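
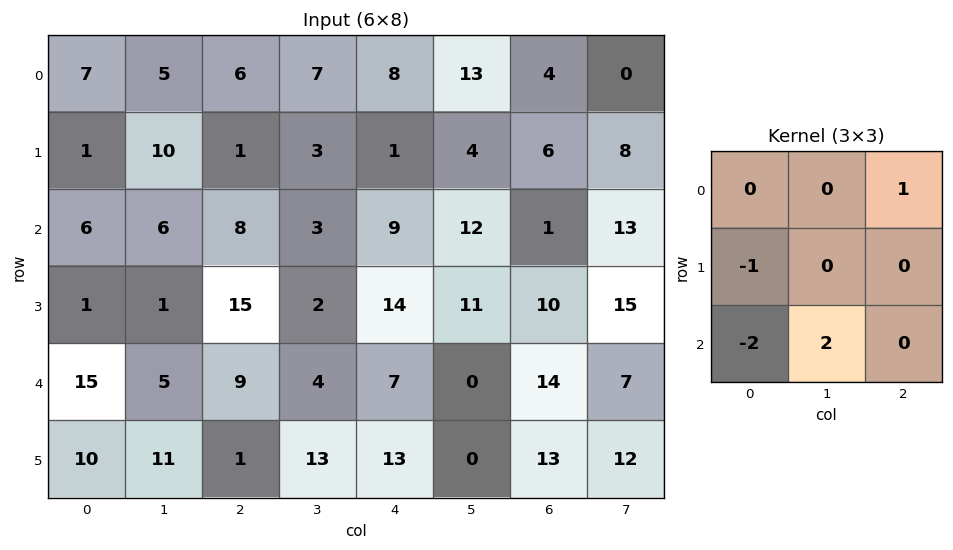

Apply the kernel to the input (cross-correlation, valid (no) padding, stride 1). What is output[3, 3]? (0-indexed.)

The receptive field on the input at this output position is [2 14 11 / 4 7 0 / 13 13 0]. Elementwise product with the kernel and sum: 11·1 + 4·-1 + 13·-2 + 13·2.

7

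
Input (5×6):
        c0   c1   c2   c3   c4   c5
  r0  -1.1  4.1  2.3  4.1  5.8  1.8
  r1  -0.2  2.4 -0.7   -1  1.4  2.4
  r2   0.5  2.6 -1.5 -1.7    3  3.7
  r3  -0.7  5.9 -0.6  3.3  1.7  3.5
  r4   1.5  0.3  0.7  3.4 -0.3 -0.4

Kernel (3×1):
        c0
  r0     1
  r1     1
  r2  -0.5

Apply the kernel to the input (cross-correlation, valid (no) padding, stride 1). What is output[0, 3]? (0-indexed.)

The receptive field on the input at this output position is [4.1 / -1 / -1.7]. Elementwise product with the kernel and sum: 4.1·1 + -1·1 + -1.7·-0.5.

3.95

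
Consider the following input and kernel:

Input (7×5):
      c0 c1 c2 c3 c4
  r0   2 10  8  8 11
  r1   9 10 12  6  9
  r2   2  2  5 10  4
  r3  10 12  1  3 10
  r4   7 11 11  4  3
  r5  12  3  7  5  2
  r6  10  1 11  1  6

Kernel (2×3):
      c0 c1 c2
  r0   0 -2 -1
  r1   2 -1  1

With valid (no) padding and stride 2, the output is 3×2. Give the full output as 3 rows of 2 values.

Output[0,0]: The receptive field on the input at this output position is [2 10 8 / 9 10 12]. Elementwise product with the kernel and sum: 10·-2 + 8·-1 + 9·2 + 10·-1 + 12·1.

-8 0
0 -15
-5 0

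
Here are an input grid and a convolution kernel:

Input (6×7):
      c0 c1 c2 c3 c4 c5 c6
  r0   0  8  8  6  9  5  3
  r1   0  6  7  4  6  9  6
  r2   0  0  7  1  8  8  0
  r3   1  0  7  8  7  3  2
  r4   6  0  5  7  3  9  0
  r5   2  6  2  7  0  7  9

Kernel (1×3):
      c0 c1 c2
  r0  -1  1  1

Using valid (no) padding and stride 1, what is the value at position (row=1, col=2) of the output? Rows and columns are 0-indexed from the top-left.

The receptive field on the input at this output position is [7 4 6]. Elementwise product with the kernel and sum: 7·-1 + 4·1 + 6·1.

3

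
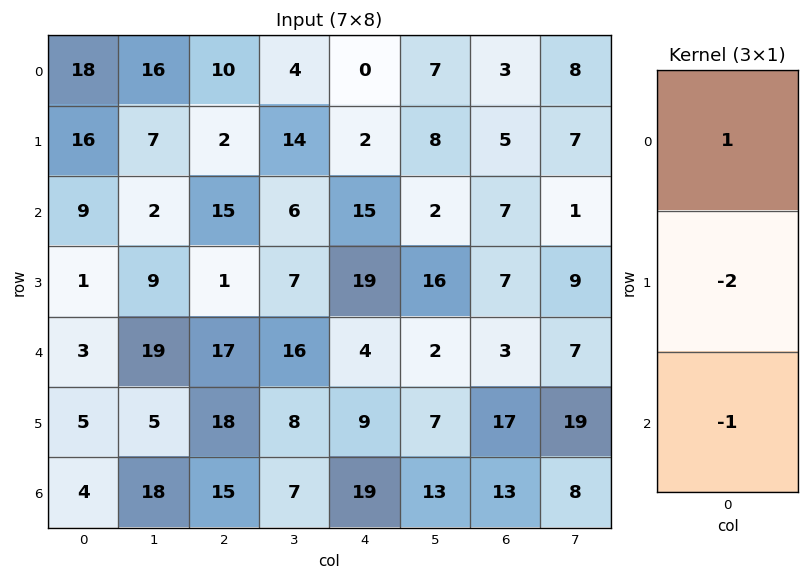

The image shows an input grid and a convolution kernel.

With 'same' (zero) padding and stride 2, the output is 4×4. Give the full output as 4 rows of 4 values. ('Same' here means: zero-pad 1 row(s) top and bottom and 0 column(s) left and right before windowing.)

-52 -22 -2 -11
-3 -29 -47 -16
-10 -51 2 -16
-3 -12 -29 -9

Output[0,0]: The receptive field on the zero-padded input at this output position is [0 / 18 / 16]. Elementwise product with the kernel and sum: 0·1 + 18·-2 + 16·-1.
Output[0,1]: The receptive field on the zero-padded input at this output position is [0 / 10 / 2]. Elementwise product with the kernel and sum: 0·1 + 10·-2 + 2·-1.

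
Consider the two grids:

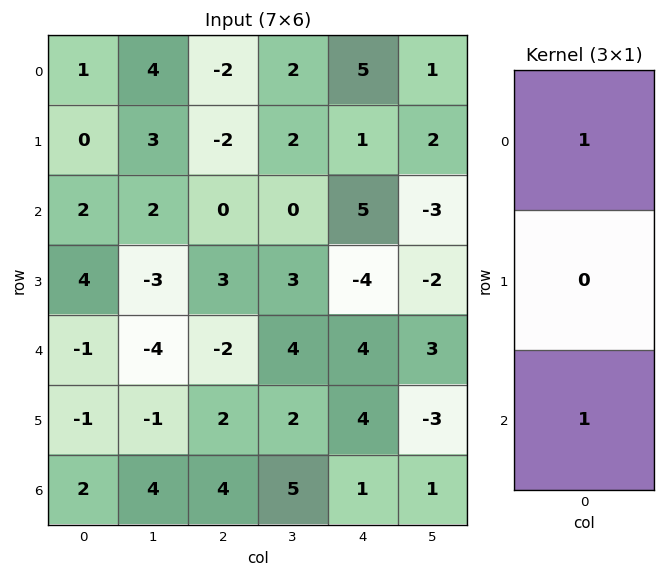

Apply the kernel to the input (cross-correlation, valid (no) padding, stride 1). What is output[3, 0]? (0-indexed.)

3

The receptive field on the input at this output position is [4 / -1 / -1]. Elementwise product with the kernel and sum: 4·1 + -1·1.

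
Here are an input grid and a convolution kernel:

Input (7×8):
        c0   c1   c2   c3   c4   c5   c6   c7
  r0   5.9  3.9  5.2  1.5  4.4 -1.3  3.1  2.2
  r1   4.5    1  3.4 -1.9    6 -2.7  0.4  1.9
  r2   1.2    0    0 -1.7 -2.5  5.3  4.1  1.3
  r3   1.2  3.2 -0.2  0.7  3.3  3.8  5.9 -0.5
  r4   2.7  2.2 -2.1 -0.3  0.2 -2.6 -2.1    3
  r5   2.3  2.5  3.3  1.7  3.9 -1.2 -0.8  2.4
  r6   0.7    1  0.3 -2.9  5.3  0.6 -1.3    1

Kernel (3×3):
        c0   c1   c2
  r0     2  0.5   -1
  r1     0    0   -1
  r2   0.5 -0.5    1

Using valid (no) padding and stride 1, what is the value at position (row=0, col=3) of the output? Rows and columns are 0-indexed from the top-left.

The receptive field on the input at this output position is [1.5 4.4 -1.3 / -1.9 6 -2.7 / -1.7 -2.5 5.3]. Elementwise product with the kernel and sum: 1.5·2 + 4.4·0.5 + -1.3·-1 + -2.7·-1 + -1.7·0.5 + -2.5·-0.5 + 5.3·1.

14.9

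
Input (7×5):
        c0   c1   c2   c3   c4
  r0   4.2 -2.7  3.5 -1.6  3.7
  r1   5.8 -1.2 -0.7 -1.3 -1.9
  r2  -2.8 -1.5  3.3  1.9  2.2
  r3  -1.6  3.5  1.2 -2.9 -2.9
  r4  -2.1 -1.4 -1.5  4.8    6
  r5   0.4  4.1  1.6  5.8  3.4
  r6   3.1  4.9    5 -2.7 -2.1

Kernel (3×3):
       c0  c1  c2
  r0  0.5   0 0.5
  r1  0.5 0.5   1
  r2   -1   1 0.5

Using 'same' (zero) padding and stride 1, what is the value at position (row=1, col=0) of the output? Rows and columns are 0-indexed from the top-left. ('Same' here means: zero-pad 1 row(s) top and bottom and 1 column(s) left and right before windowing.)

The receptive field on the zero-padded input at this output position is [0 4.2 -2.7 / 0 5.8 -1.2 / 0 -2.8 -1.5]. Elementwise product with the kernel and sum: 0·0.5 + -2.7·0.5 + 0·0.5 + 5.8·0.5 + -1.2·1 + 0·-1 + -2.8·1 + -1.5·0.5.

-3.2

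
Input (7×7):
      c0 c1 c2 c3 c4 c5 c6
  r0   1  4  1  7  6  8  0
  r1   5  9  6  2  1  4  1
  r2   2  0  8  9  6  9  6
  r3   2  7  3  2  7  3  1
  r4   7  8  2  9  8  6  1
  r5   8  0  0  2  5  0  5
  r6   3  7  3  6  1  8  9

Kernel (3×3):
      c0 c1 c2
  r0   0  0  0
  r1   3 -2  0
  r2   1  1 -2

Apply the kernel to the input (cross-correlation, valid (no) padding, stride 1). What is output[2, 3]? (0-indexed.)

-3

The receptive field on the input at this output position is [9 6 9 / 2 7 3 / 9 8 6]. Elementwise product with the kernel and sum: 2·3 + 7·-2 + 9·1 + 8·1 + 6·-2.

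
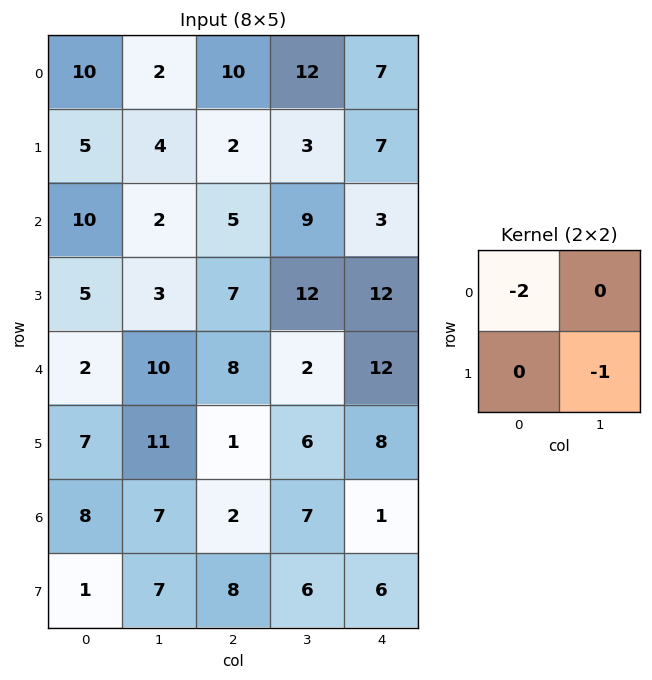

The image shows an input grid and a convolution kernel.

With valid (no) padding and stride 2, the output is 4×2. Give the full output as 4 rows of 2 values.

Output[0,0]: The receptive field on the input at this output position is [10 2 / 5 4]. Elementwise product with the kernel and sum: 10·-2 + 4·-1.
Output[0,1]: The receptive field on the input at this output position is [10 12 / 2 3]. Elementwise product with the kernel and sum: 10·-2 + 3·-1.

-24 -23
-23 -22
-15 -22
-23 -10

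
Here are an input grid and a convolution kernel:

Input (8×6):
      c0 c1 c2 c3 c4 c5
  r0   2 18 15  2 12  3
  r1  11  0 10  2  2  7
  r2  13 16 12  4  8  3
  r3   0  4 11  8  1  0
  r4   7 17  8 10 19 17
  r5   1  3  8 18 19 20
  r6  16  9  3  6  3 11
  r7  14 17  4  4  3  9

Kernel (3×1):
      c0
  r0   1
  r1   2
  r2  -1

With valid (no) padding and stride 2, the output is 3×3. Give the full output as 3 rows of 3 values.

11 23 8
6 26 -9
-7 21 54

Output[0,0]: The receptive field on the input at this output position is [2 / 11 / 13]. Elementwise product with the kernel and sum: 2·1 + 11·2 + 13·-1.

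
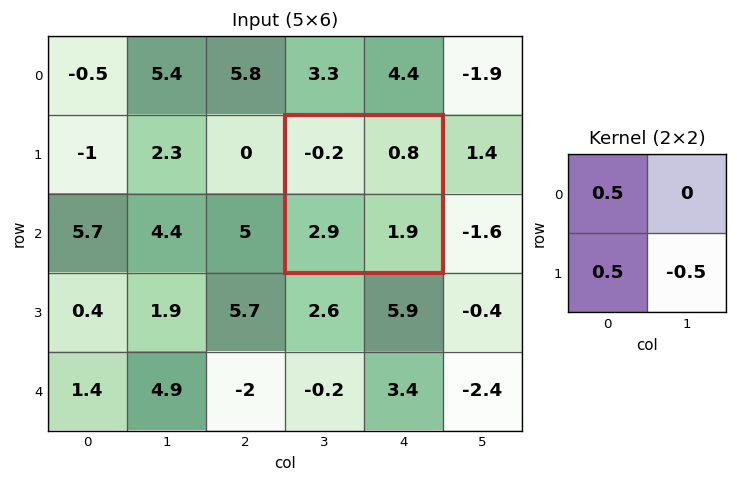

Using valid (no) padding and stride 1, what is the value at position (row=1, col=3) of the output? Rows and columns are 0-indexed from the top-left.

The receptive field on the input at this output position is [-0.2 0.8 / 2.9 1.9]. Elementwise product with the kernel and sum: -0.2·0.5 + 2.9·0.5 + 1.9·-0.5.

0.4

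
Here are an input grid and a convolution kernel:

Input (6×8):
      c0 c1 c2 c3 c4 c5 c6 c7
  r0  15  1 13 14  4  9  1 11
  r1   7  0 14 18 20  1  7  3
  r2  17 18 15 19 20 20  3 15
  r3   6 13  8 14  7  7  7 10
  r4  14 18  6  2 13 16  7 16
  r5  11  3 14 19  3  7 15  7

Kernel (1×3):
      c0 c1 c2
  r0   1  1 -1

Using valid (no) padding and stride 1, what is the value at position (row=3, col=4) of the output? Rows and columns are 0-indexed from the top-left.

The receptive field on the input at this output position is [7 7 7]. Elementwise product with the kernel and sum: 7·1 + 7·1 + 7·-1.

7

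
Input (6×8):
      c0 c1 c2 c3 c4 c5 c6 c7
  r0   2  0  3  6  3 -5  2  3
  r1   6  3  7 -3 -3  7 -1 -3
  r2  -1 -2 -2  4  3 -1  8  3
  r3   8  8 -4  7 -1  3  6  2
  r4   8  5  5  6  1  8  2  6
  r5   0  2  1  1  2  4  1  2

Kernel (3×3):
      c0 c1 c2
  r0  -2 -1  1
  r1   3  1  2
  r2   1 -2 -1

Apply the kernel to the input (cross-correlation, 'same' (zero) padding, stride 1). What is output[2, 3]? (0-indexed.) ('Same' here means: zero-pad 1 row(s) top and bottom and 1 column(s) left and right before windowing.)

The receptive field on the zero-padded input at this output position is [7 -3 -3 / -2 4 3 / -4 7 -1]. Elementwise product with the kernel and sum: 7·-2 + -3·-1 + -3·1 + -2·3 + 4·1 + 3·2 + -4·1 + 7·-2 + -1·-1.

-27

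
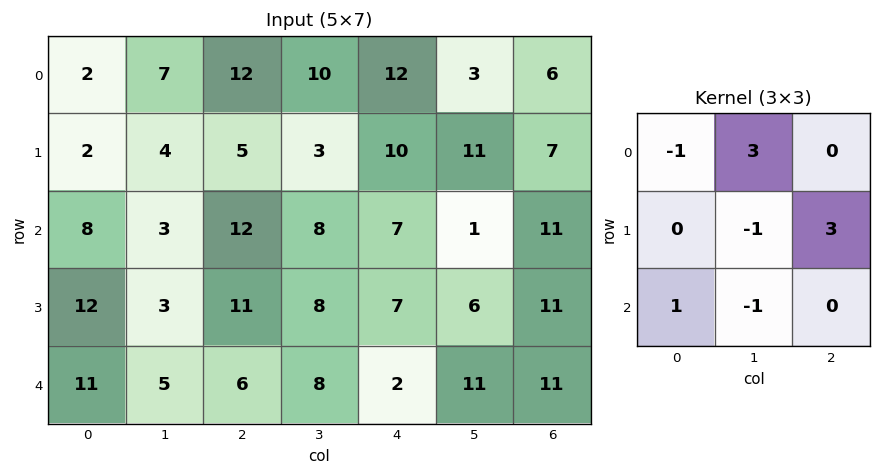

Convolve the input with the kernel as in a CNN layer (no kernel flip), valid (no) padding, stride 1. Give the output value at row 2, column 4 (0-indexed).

The receptive field on the input at this output position is [7 1 11 / 7 6 11 / 2 11 11]. Elementwise product with the kernel and sum: 7·-1 + 1·3 + 6·-1 + 11·3 + 2·1 + 11·-1.

14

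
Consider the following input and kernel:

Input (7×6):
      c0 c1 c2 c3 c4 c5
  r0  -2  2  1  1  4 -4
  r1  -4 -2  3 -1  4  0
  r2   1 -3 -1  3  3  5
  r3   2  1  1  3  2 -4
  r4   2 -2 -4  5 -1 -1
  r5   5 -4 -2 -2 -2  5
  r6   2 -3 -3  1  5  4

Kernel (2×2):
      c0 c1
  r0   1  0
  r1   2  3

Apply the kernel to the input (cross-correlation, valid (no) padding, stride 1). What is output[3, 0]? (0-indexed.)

0

The receptive field on the input at this output position is [2 1 / 2 -2]. Elementwise product with the kernel and sum: 2·1 + 2·2 + -2·3.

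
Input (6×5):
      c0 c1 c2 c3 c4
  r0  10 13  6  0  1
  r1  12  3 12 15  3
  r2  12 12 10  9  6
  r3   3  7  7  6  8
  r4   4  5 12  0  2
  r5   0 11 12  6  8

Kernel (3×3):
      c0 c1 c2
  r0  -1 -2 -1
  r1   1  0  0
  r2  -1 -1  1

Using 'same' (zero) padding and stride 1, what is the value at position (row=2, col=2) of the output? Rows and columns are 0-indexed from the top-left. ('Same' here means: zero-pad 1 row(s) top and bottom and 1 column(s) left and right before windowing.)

-38

The receptive field on the zero-padded input at this output position is [3 12 15 / 12 10 9 / 7 7 6]. Elementwise product with the kernel and sum: 3·-1 + 12·-2 + 15·-1 + 12·1 + 7·-1 + 7·-1 + 6·1.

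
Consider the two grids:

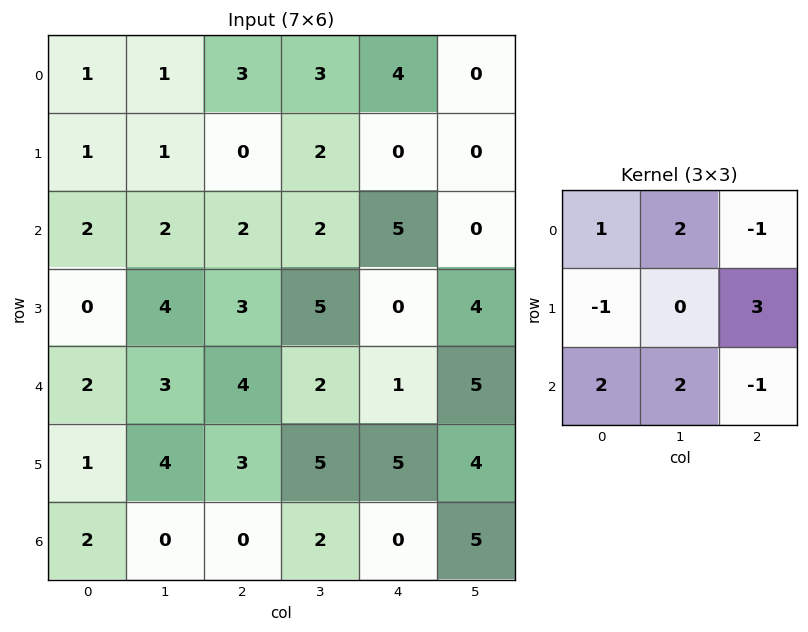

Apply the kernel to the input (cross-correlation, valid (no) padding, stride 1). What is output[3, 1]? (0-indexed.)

The receptive field on the input at this output position is [4 3 5 / 3 4 2 / 4 3 5]. Elementwise product with the kernel and sum: 4·1 + 3·2 + 5·-1 + 3·-1 + 2·3 + 4·2 + 3·2 + 5·-1.

17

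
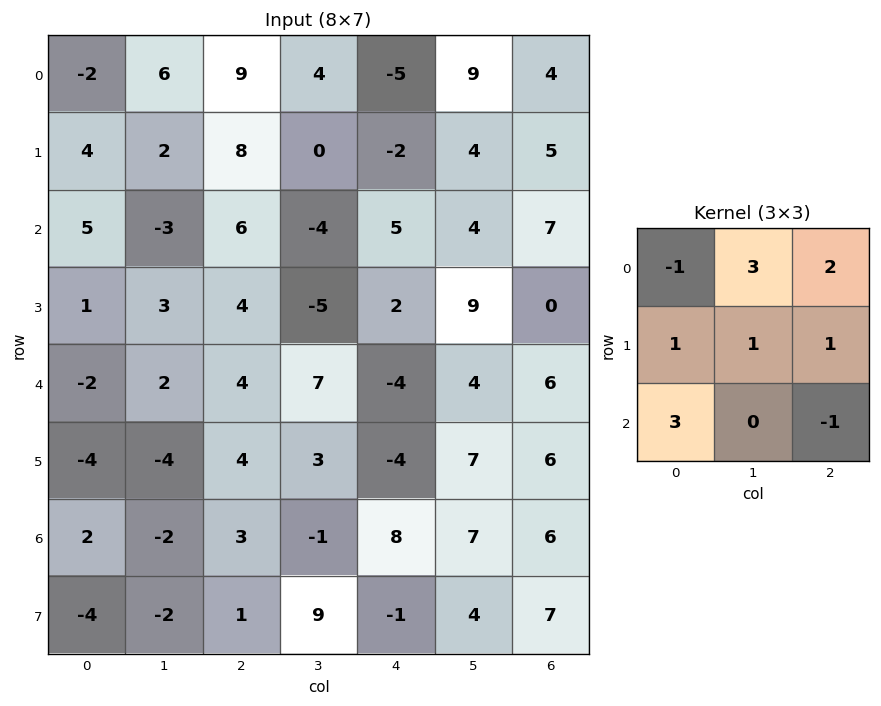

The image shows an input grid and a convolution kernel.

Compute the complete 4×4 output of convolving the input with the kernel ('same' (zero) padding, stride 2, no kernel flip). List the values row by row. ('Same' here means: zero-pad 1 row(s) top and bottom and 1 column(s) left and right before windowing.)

2 25 4 25
15 35 -17 49
13 -3 38 22
-18 7 36 36

Output[0,0]: The receptive field on the zero-padded input at this output position is [0 0 0 / 0 -2 6 / 0 4 2]. Elementwise product with the kernel and sum: 0·-1 + 0·3 + 0·2 + 0·1 + -2·1 + 6·1 + 0·3 + 2·-1.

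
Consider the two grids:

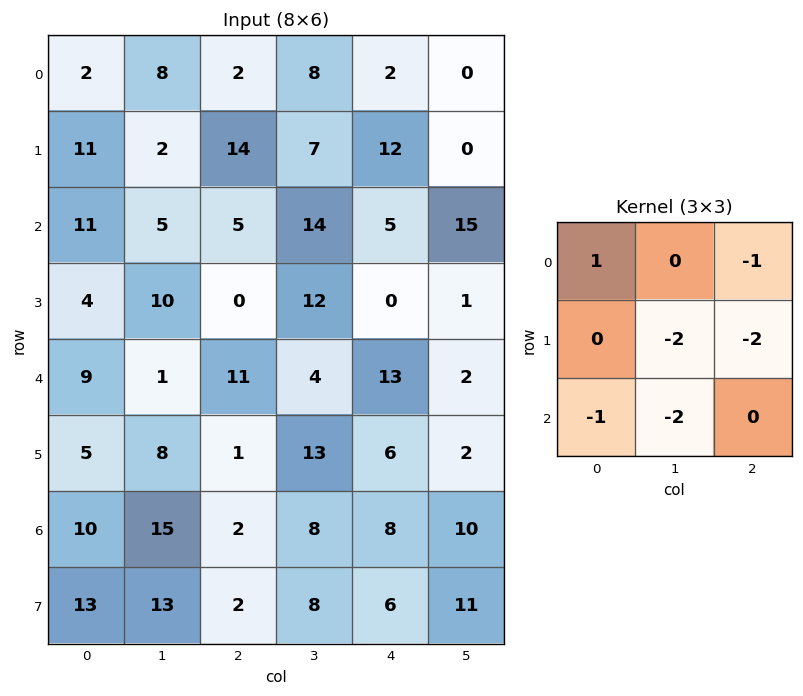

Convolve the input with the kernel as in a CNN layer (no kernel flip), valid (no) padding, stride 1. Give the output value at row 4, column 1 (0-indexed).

-50

The receptive field on the input at this output position is [1 11 4 / 8 1 13 / 15 2 8]. Elementwise product with the kernel and sum: 1·1 + 4·-1 + 1·-2 + 13·-2 + 15·-1 + 2·-2.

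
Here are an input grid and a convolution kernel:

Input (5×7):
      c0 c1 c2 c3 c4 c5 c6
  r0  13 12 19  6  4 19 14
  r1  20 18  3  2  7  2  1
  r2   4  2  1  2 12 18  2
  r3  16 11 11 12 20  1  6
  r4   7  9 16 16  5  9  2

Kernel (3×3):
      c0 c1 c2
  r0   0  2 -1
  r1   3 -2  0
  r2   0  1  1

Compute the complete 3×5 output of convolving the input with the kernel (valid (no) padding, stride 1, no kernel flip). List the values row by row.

32 83 27 11 61
63 31 28 15 10
54 43 22 16 103

Output[0,0]: The receptive field on the input at this output position is [13 12 19 / 20 18 3 / 4 2 1]. Elementwise product with the kernel and sum: 12·2 + 19·-1 + 20·3 + 18·-2 + 2·1 + 1·1.
Output[0,1]: The receptive field on the input at this output position is [12 19 6 / 18 3 2 / 2 1 2]. Elementwise product with the kernel and sum: 19·2 + 6·-1 + 18·3 + 3·-2 + 1·1 + 2·1.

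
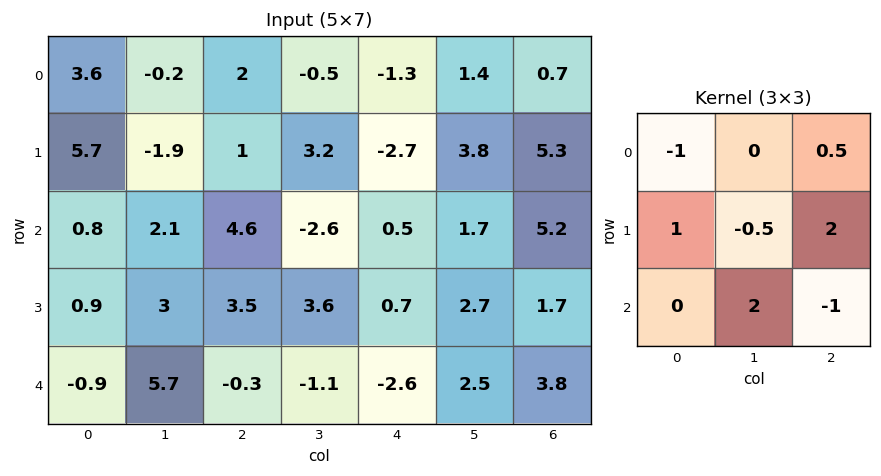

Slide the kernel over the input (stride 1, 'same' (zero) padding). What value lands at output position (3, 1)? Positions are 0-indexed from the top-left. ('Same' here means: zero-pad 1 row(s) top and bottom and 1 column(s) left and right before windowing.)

19.6

The receptive field on the zero-padded input at this output position is [0.8 2.1 4.6 / 0.9 3 3.5 / -0.9 5.7 -0.3]. Elementwise product with the kernel and sum: 0.8·-1 + 4.6·0.5 + 0.9·1 + 3·-0.5 + 3.5·2 + 5.7·2 + -0.3·-1.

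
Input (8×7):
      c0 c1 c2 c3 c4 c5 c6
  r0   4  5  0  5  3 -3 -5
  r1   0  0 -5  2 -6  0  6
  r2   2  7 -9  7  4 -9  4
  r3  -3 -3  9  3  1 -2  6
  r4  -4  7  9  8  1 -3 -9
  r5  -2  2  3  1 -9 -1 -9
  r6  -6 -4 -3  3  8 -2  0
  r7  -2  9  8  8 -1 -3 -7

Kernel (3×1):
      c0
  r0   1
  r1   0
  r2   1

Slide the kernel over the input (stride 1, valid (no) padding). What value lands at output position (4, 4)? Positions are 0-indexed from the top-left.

The receptive field on the input at this output position is [1 / -9 / 8]. Elementwise product with the kernel and sum: 1·1 + 8·1.

9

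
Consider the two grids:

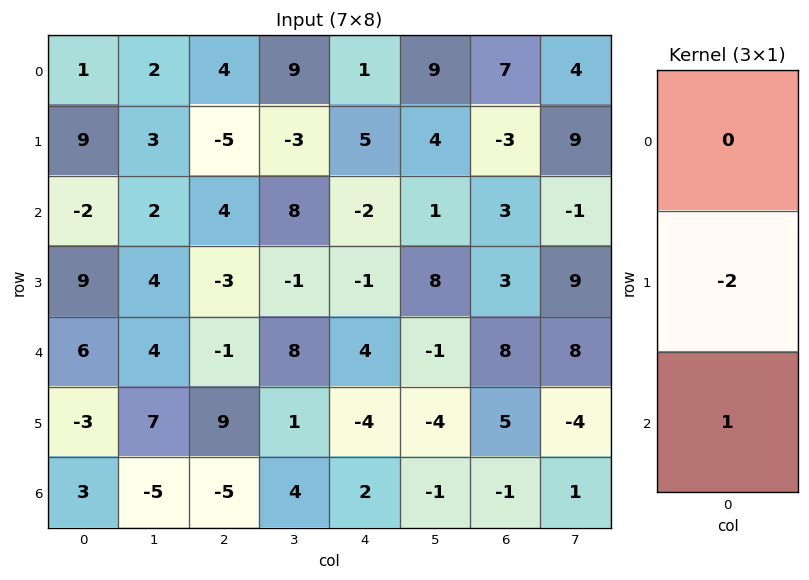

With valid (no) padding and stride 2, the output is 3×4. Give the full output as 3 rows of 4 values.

-20 14 -12 9
-12 5 6 2
9 -23 10 -11

Output[0,0]: The receptive field on the input at this output position is [1 / 9 / -2]. Elementwise product with the kernel and sum: 9·-2 + -2·1.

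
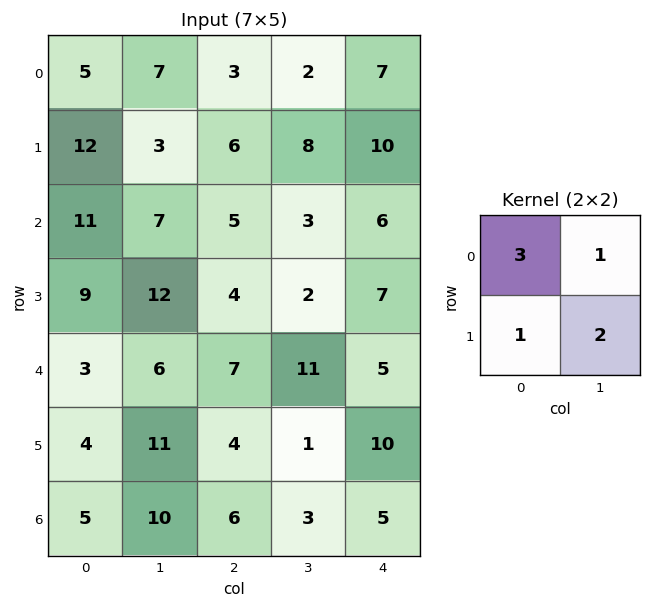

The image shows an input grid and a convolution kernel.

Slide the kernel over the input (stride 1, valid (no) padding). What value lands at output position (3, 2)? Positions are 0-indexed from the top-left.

43

The receptive field on the input at this output position is [4 2 / 7 11]. Elementwise product with the kernel and sum: 4·3 + 2·1 + 7·1 + 11·2.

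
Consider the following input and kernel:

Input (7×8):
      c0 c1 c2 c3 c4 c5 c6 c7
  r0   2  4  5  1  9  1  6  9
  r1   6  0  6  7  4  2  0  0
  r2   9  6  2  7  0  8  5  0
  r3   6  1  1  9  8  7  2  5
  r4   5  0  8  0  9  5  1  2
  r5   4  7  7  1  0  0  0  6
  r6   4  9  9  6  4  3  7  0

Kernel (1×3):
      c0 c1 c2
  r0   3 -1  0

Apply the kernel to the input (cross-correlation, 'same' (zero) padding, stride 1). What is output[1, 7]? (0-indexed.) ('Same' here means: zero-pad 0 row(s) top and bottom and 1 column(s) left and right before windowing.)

0

The receptive field on the zero-padded input at this output position is [0 0 0]. Elementwise product with the kernel and sum: 0·3 + 0·-1.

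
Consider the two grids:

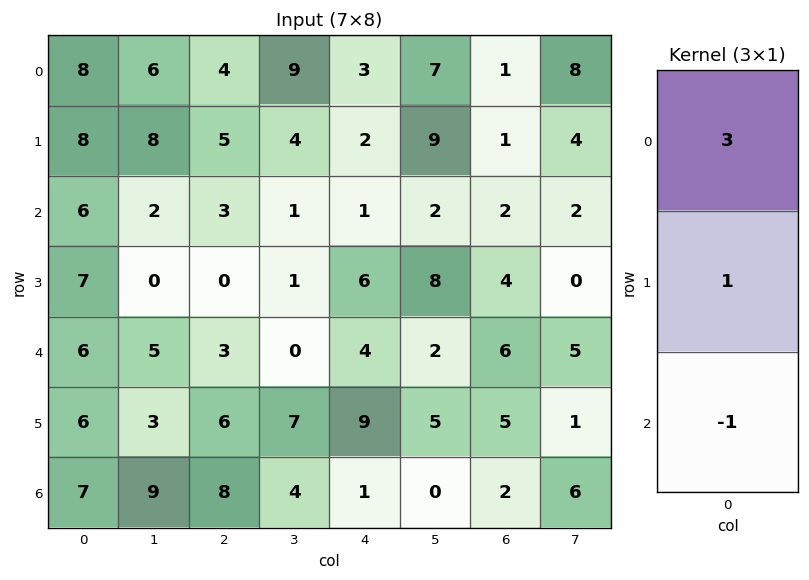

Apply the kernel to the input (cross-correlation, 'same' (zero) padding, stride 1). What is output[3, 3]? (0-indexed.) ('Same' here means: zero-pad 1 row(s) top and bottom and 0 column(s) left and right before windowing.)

The receptive field on the zero-padded input at this output position is [1 / 1 / 0]. Elementwise product with the kernel and sum: 1·3 + 1·1 + 0·-1.

4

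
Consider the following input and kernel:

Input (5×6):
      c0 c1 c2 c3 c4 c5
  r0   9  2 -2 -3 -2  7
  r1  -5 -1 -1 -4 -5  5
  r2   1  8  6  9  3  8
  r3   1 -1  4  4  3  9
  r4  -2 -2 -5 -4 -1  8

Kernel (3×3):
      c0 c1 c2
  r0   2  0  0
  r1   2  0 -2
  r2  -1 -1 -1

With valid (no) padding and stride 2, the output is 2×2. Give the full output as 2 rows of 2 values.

Output[0,0]: The receptive field on the input at this output position is [9 2 -2 / -5 -1 -1 / 1 8 6]. Elementwise product with the kernel and sum: 9·2 + -5·2 + -1·-2 + 1·-1 + 8·-1 + 6·-1.
Output[0,1]: The receptive field on the input at this output position is [-2 -3 -2 / -1 -4 -5 / 6 9 3]. Elementwise product with the kernel and sum: -2·2 + -1·2 + -5·-2 + 6·-1 + 9·-1 + 3·-1.

-5 -14
5 24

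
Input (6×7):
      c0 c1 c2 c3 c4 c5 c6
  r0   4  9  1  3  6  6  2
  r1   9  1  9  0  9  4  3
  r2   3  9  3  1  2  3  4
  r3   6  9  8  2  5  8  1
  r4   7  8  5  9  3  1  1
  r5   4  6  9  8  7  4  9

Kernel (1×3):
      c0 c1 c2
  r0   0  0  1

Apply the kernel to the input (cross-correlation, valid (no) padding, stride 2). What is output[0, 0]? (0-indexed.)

1

The receptive field on the input at this output position is [4 9 1]. Elementwise product with the kernel and sum: 1·1.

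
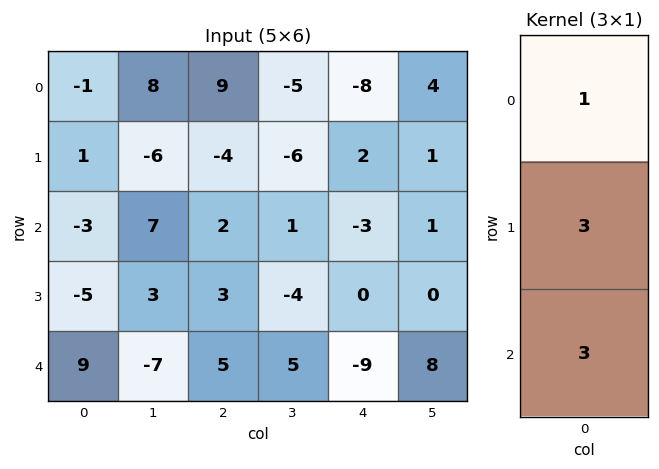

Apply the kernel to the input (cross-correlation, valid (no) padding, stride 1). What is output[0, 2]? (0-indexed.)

3

The receptive field on the input at this output position is [9 / -4 / 2]. Elementwise product with the kernel and sum: 9·1 + -4·3 + 2·3.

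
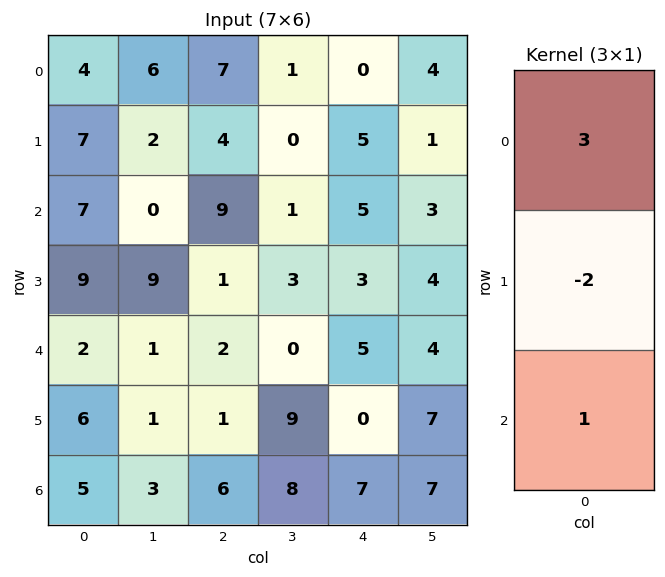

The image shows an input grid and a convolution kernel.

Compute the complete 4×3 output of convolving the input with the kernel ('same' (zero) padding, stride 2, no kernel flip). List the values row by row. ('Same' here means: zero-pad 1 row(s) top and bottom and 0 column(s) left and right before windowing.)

Output[0,0]: The receptive field on the zero-padded input at this output position is [0 / 4 / 7]. Elementwise product with the kernel and sum: 0·3 + 4·-2 + 7·1.
Output[0,1]: The receptive field on the zero-padded input at this output position is [0 / 7 / 4]. Elementwise product with the kernel and sum: 0·3 + 7·-2 + 4·1.

-1 -10 5
16 -5 8
29 0 -1
8 -9 -14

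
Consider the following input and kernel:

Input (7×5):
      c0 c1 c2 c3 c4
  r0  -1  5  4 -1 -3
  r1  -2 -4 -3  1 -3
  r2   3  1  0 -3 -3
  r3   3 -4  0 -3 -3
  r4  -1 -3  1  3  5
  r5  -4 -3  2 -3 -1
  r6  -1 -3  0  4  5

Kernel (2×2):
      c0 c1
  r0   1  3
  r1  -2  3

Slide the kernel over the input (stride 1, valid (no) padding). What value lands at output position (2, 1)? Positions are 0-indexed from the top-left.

The receptive field on the input at this output position is [1 0 / -4 0]. Elementwise product with the kernel and sum: 1·1 + 0·3 + -4·-2 + 0·3.

9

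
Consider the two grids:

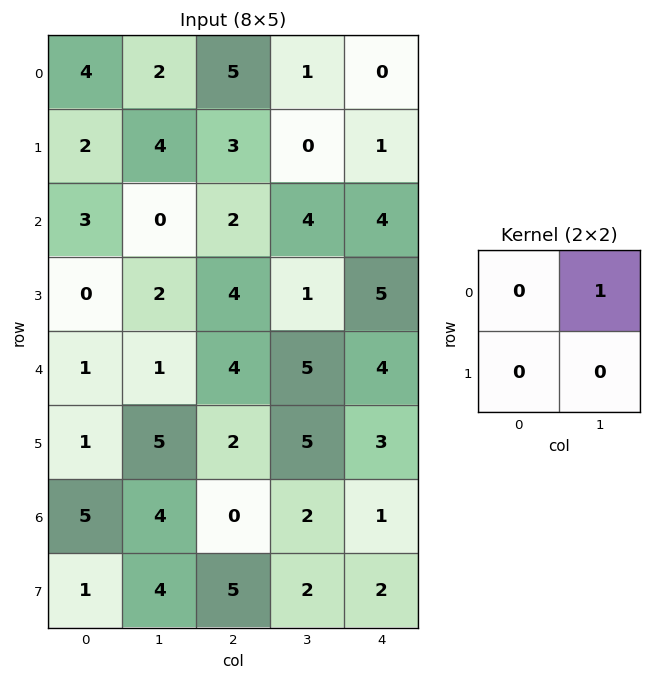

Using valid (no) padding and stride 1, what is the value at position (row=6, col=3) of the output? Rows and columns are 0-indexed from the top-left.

The receptive field on the input at this output position is [2 1 / 2 2]. Elementwise product with the kernel and sum: 1·1.

1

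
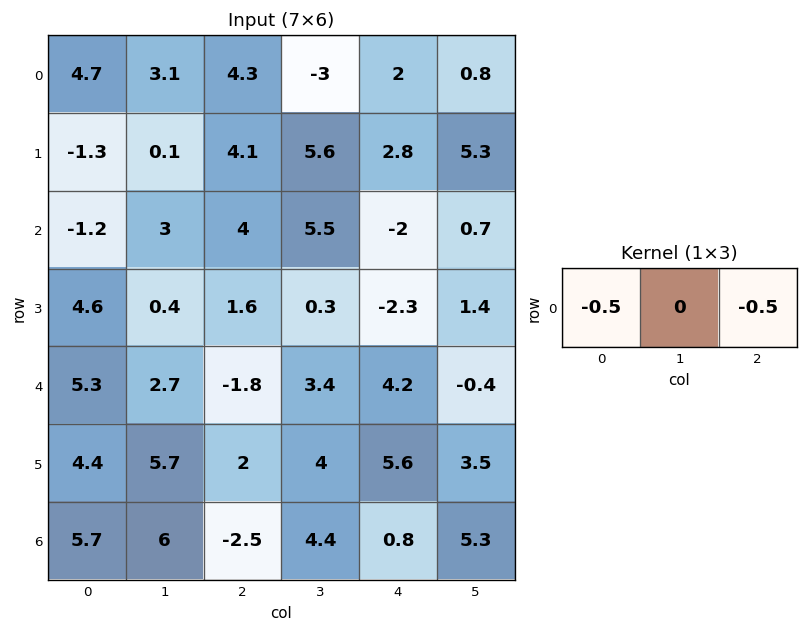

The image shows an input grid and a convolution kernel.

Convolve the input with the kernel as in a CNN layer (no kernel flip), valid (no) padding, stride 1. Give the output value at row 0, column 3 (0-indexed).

The receptive field on the input at this output position is [-3 2 0.8]. Elementwise product with the kernel and sum: -3·-0.5 + 0.8·-0.5.

1.1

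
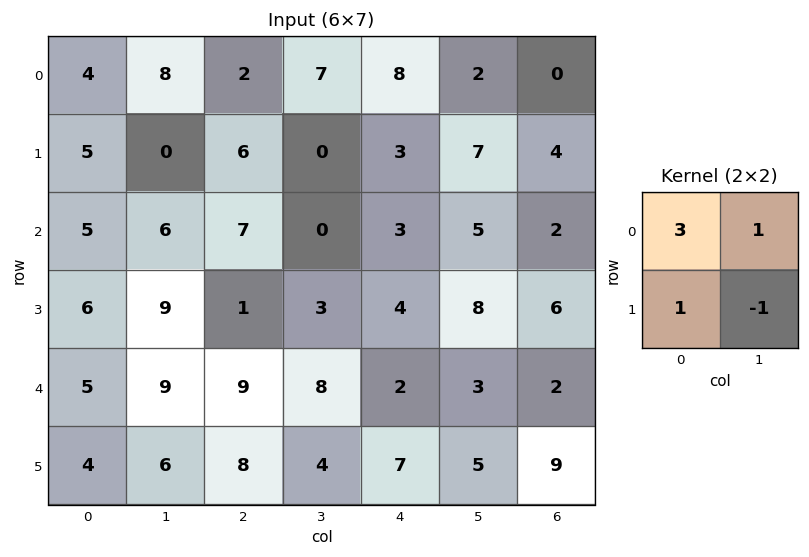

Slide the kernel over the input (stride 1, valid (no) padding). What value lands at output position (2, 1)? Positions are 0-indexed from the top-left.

33

The receptive field on the input at this output position is [6 7 / 9 1]. Elementwise product with the kernel and sum: 6·3 + 7·1 + 9·1 + 1·-1.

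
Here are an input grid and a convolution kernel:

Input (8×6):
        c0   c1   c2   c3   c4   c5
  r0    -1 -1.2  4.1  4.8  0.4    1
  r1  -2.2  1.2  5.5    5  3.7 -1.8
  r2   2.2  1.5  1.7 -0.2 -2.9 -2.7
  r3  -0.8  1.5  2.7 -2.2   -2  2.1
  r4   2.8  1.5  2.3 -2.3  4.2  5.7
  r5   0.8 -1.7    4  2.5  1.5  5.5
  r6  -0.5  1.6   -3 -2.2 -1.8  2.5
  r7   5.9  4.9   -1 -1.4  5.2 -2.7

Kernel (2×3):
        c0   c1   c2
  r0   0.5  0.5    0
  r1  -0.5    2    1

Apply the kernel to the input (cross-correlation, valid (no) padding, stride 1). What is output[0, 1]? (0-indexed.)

The receptive field on the input at this output position is [-1.2 4.1 4.8 / 1.2 5.5 5]. Elementwise product with the kernel and sum: -1.2·0.5 + 4.1·0.5 + 1.2·-0.5 + 5.5·2 + 5·1.

16.85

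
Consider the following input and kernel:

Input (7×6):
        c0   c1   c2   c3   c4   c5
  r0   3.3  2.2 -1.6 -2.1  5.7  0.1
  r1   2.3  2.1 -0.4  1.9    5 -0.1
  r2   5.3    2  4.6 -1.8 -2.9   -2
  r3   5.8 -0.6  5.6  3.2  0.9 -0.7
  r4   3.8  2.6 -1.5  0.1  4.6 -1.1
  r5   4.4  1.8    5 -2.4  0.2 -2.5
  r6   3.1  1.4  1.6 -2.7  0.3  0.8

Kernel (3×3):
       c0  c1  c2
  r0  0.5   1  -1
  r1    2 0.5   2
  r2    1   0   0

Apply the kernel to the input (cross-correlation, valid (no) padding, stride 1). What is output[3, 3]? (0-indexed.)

1.1

The receptive field on the input at this output position is [3.2 0.9 -0.7 / 0.1 4.6 -1.1 / -2.4 0.2 -2.5]. Elementwise product with the kernel and sum: 3.2·0.5 + 0.9·1 + -0.7·-1 + 0.1·2 + 4.6·0.5 + -1.1·2 + -2.4·1.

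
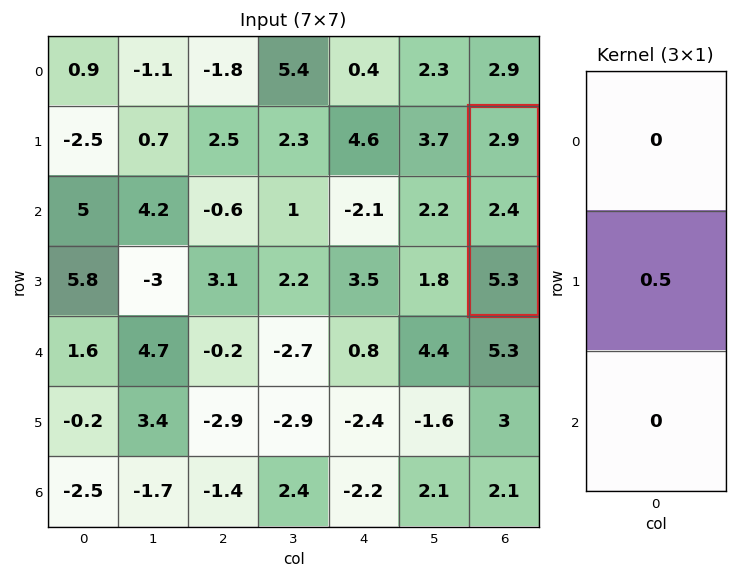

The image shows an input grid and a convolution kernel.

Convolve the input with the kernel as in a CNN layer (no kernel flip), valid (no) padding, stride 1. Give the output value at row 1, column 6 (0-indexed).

The receptive field on the input at this output position is [2.9 / 2.4 / 5.3]. Elementwise product with the kernel and sum: 2.4·0.5.

1.2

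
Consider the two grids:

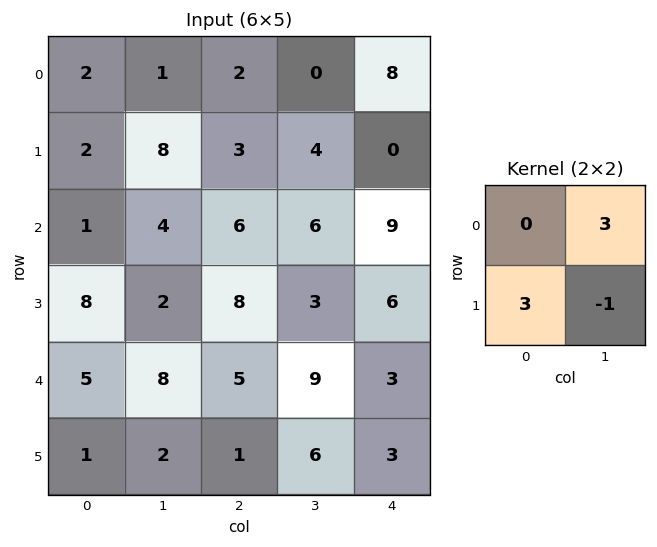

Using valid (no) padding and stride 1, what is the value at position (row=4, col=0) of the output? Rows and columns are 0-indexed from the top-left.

The receptive field on the input at this output position is [5 8 / 1 2]. Elementwise product with the kernel and sum: 8·3 + 1·3 + 2·-1.

25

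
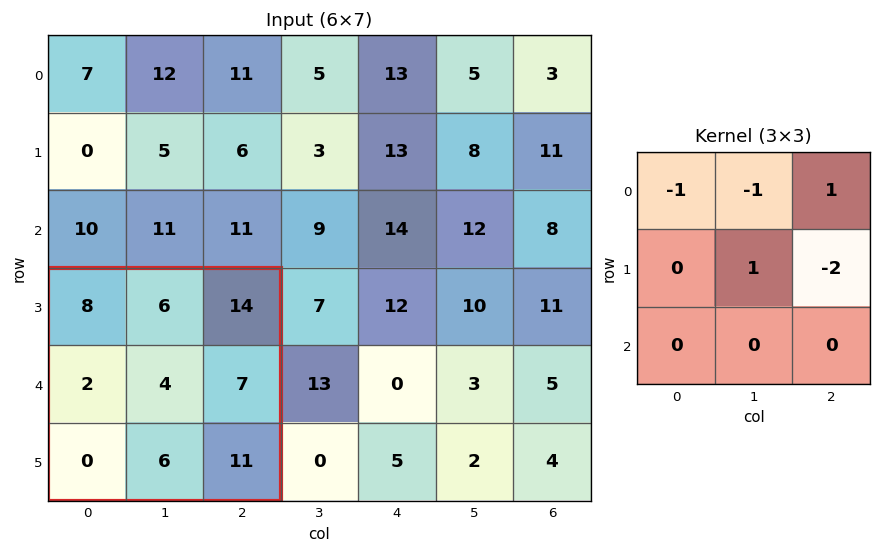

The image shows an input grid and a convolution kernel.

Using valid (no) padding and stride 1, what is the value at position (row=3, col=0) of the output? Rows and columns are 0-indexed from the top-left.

The receptive field on the input at this output position is [8 6 14 / 2 4 7 / 0 6 11]. Elementwise product with the kernel and sum: 8·-1 + 6·-1 + 14·1 + 4·1 + 7·-2.

-10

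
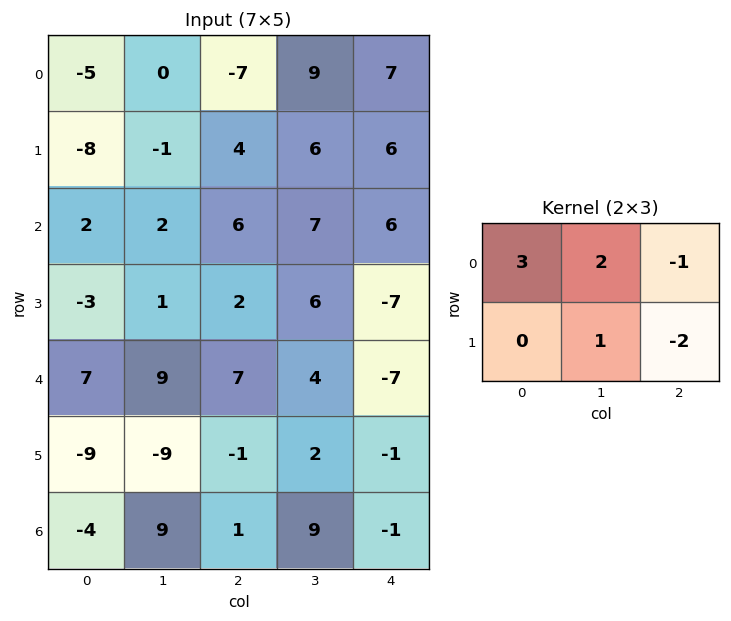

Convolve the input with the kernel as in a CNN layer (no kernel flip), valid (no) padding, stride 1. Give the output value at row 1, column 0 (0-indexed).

The receptive field on the input at this output position is [-8 -1 4 / 2 2 6]. Elementwise product with the kernel and sum: -8·3 + -1·2 + 4·-1 + 2·1 + 6·-2.

-40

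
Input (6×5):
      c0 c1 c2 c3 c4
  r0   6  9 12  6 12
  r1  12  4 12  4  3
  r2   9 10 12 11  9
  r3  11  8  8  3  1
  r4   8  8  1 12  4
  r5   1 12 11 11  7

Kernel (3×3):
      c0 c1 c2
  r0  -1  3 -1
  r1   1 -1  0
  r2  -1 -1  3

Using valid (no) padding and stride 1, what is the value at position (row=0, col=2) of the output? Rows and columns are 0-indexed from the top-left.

The receptive field on the input at this output position is [12 6 12 / 12 4 3 / 12 11 9]. Elementwise product with the kernel and sum: 12·-1 + 6·3 + 12·-1 + 12·1 + 4·-1 + 12·-1 + 11·-1 + 9·3.

6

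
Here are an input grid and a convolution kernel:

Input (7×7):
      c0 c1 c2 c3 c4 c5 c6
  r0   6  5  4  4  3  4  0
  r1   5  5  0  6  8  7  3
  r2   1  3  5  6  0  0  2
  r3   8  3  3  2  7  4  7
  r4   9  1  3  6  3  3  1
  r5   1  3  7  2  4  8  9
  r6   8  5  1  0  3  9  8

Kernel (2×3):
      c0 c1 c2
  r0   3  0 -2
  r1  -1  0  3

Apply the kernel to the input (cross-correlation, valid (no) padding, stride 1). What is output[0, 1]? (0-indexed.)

The receptive field on the input at this output position is [5 4 4 / 5 0 6]. Elementwise product with the kernel and sum: 5·3 + 4·-2 + 5·-1 + 6·3.

20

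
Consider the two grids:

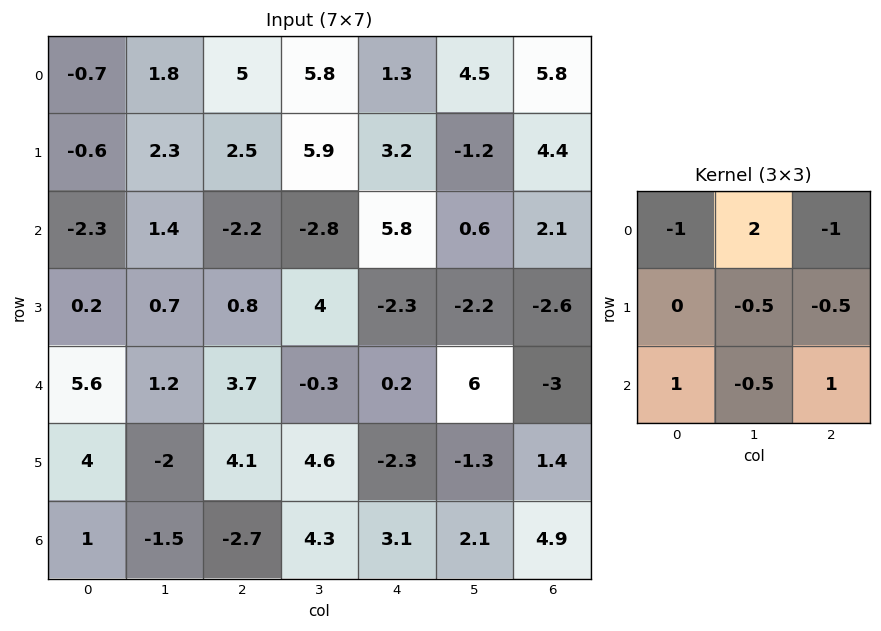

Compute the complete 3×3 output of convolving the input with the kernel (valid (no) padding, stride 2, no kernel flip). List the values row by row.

-8.3 5.75 7.9
15.25 -6 -10.1
-8.9 -7.4 21.7

Output[0,0]: The receptive field on the input at this output position is [-0.7 1.8 5 / -0.6 2.3 2.5 / -2.3 1.4 -2.2]. Elementwise product with the kernel and sum: -0.7·-1 + 1.8·2 + 5·-1 + 2.3·-0.5 + 2.5·-0.5 + -2.3·1 + 1.4·-0.5 + -2.2·1.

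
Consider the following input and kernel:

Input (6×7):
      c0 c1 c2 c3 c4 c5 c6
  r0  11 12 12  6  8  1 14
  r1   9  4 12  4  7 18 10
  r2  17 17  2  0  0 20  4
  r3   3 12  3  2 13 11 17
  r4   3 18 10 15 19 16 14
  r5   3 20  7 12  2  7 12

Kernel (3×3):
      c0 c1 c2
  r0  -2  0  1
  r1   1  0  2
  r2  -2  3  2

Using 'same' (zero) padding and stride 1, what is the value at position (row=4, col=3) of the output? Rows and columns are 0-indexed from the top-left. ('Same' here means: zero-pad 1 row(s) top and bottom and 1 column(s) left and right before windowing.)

The receptive field on the zero-padded input at this output position is [3 2 13 / 10 15 19 / 7 12 2]. Elementwise product with the kernel and sum: 3·-2 + 13·1 + 10·1 + 19·2 + 7·-2 + 12·3 + 2·2.

81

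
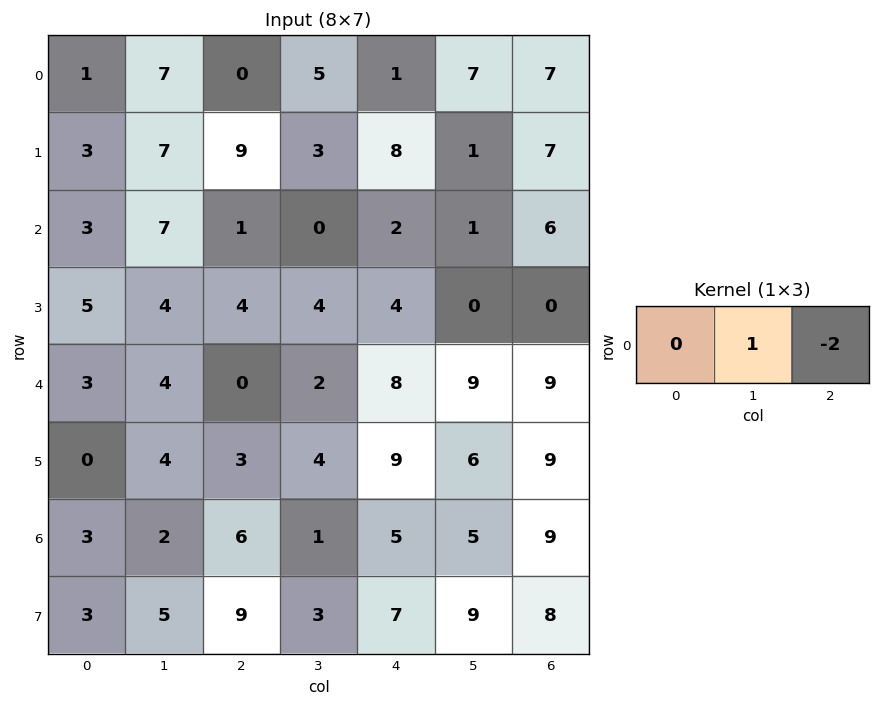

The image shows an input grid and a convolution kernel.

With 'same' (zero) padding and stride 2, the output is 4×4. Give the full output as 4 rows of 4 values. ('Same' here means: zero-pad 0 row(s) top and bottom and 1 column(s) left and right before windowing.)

-13 -10 -13 7
-11 1 0 6
-5 -4 -10 9
-1 4 -5 9

Output[0,0]: The receptive field on the zero-padded input at this output position is [0 1 7]. Elementwise product with the kernel and sum: 1·1 + 7·-2.
Output[0,1]: The receptive field on the zero-padded input at this output position is [7 0 5]. Elementwise product with the kernel and sum: 0·1 + 5·-2.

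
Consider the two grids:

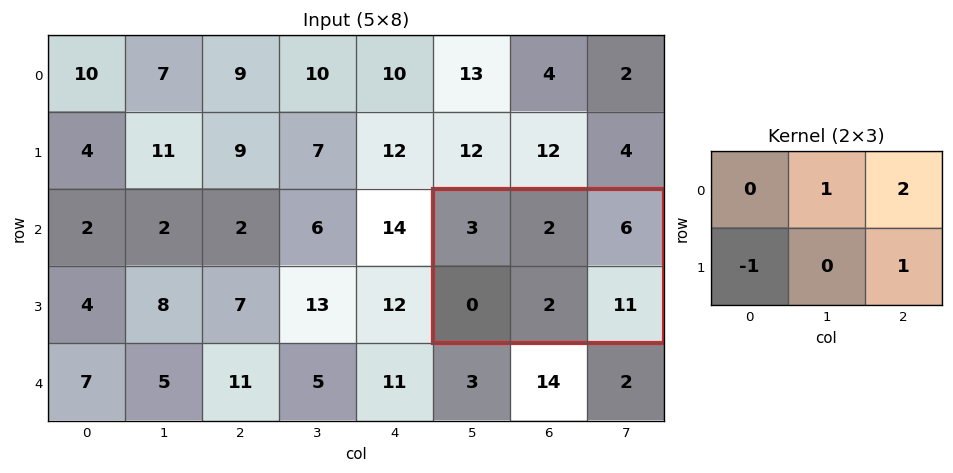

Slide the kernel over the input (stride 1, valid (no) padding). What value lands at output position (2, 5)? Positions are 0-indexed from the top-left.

25

The receptive field on the input at this output position is [3 2 6 / 0 2 11]. Elementwise product with the kernel and sum: 2·1 + 6·2 + 0·-1 + 11·1.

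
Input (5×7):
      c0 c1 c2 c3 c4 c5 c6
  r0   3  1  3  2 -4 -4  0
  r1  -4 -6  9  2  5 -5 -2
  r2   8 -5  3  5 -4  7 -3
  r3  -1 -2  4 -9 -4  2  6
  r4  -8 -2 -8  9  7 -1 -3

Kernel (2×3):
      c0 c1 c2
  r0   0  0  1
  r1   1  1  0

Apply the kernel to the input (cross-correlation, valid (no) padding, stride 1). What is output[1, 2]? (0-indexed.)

The receptive field on the input at this output position is [9 2 5 / 3 5 -4]. Elementwise product with the kernel and sum: 5·1 + 3·1 + 5·1.

13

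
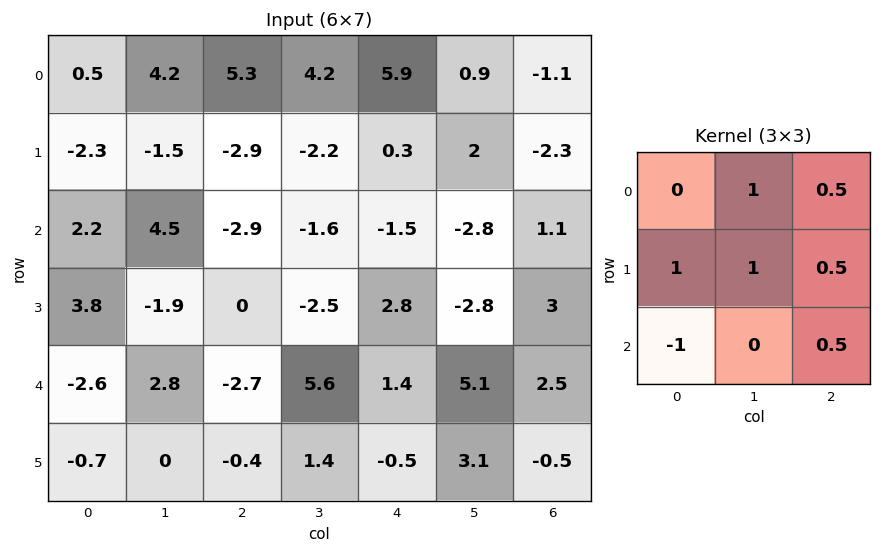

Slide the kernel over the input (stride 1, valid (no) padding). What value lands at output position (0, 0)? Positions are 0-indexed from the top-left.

-2.05

The receptive field on the input at this output position is [0.5 4.2 5.3 / -2.3 -1.5 -2.9 / 2.2 4.5 -2.9]. Elementwise product with the kernel and sum: 4.2·1 + 5.3·0.5 + -2.3·1 + -1.5·1 + -2.9·0.5 + 2.2·-1 + -2.9·0.5.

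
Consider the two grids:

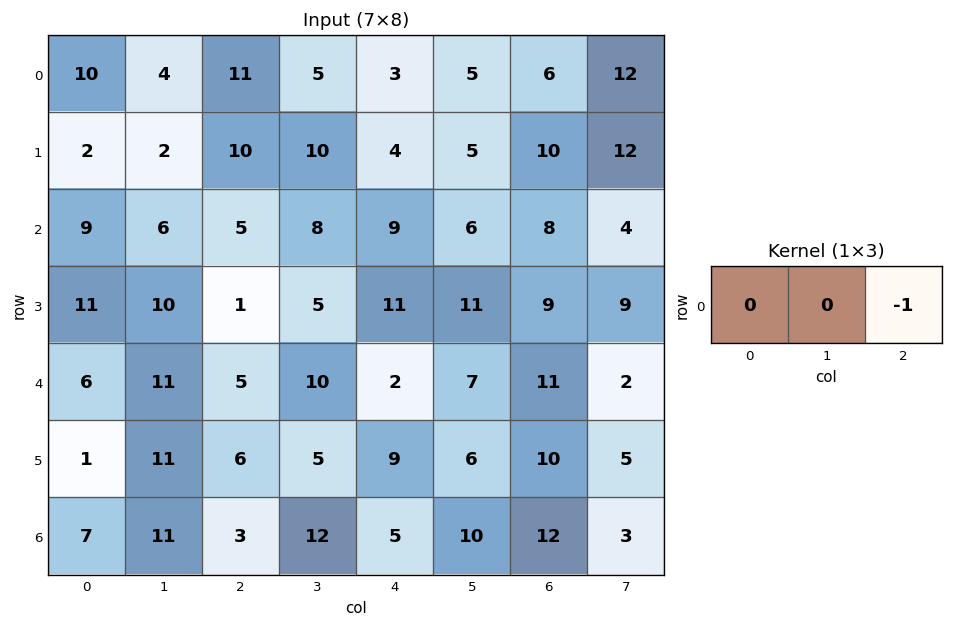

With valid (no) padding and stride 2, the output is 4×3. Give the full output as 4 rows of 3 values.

-11 -3 -6
-5 -9 -8
-5 -2 -11
-3 -5 -12

Output[0,0]: The receptive field on the input at this output position is [10 4 11]. Elementwise product with the kernel and sum: 11·-1.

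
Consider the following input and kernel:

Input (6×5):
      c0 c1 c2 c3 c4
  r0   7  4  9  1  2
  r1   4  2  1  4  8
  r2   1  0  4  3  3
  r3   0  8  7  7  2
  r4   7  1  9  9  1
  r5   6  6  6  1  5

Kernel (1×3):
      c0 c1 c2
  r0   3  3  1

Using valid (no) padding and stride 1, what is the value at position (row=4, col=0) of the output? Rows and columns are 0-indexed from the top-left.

The receptive field on the input at this output position is [7 1 9]. Elementwise product with the kernel and sum: 7·3 + 1·3 + 9·1.

33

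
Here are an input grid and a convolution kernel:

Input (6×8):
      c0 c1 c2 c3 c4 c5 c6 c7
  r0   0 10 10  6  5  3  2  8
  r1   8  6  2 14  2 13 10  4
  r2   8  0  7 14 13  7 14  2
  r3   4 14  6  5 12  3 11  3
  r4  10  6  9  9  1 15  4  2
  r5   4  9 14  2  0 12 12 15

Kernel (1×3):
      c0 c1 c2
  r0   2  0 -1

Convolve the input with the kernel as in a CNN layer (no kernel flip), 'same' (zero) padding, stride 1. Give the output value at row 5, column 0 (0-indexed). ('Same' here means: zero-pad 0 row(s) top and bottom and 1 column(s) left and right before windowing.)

The receptive field on the zero-padded input at this output position is [0 4 9]. Elementwise product with the kernel and sum: 0·2 + 9·-1.

-9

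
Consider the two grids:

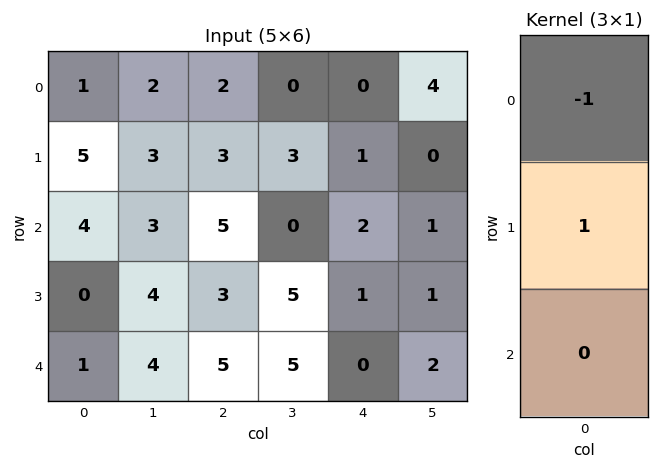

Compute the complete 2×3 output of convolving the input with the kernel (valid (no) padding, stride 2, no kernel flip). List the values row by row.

4 1 1
-4 -2 -1

Output[0,0]: The receptive field on the input at this output position is [1 / 5 / 4]. Elementwise product with the kernel and sum: 1·-1 + 5·1.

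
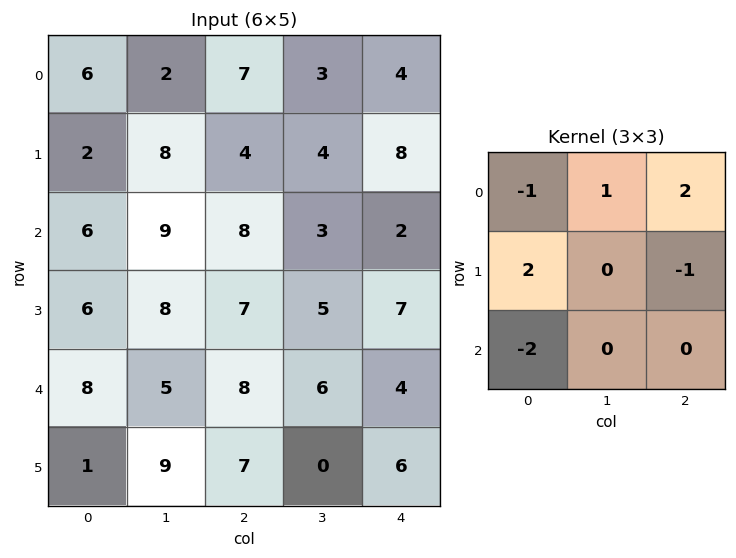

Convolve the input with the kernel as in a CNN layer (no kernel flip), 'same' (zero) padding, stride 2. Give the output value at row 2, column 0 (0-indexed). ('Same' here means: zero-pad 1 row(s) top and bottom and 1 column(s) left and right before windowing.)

The receptive field on the zero-padded input at this output position is [0 6 8 / 0 8 5 / 0 1 9]. Elementwise product with the kernel and sum: 0·-1 + 6·1 + 8·2 + 0·2 + 5·-1 + 0·-2.

17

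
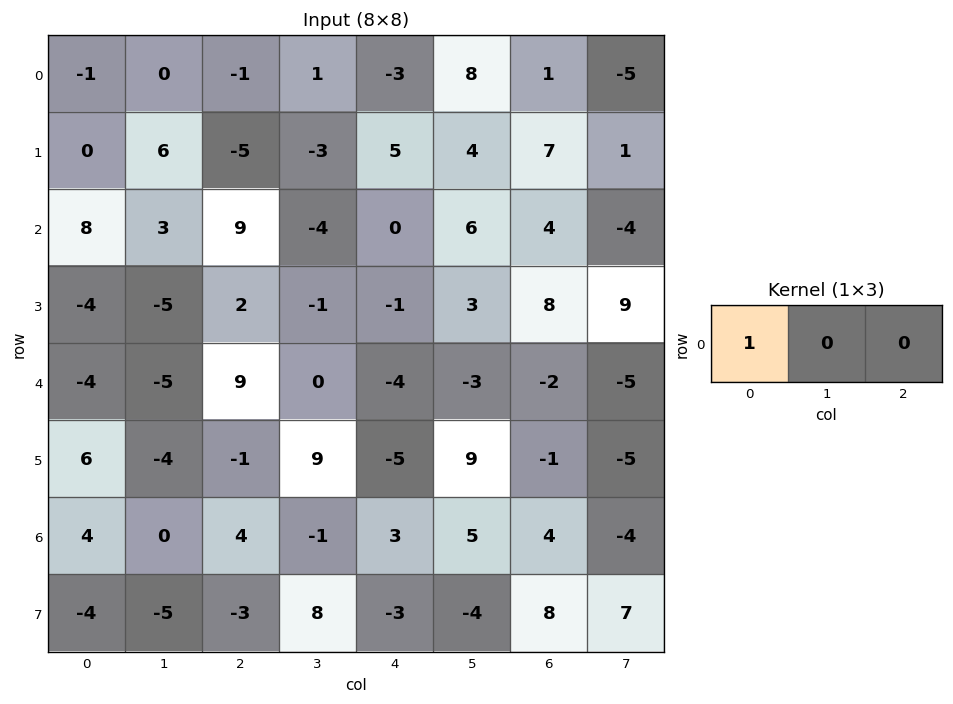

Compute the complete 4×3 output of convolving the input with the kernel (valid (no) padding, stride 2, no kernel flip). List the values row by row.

-1 -1 -3
8 9 0
-4 9 -4
4 4 3

Output[0,0]: The receptive field on the input at this output position is [-1 0 -1]. Elementwise product with the kernel and sum: -1·1.
Output[0,1]: The receptive field on the input at this output position is [-1 1 -3]. Elementwise product with the kernel and sum: -1·1.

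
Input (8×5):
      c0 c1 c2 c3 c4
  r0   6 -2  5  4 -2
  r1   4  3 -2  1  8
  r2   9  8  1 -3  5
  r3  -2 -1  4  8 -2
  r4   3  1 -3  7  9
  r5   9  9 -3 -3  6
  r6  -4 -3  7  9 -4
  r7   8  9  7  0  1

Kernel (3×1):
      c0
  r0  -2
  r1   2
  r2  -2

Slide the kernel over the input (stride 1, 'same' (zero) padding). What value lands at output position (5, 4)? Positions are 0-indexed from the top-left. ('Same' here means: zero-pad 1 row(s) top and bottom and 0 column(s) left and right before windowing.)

The receptive field on the zero-padded input at this output position is [9 / 6 / -4]. Elementwise product with the kernel and sum: 9·-2 + 6·2 + -4·-2.

2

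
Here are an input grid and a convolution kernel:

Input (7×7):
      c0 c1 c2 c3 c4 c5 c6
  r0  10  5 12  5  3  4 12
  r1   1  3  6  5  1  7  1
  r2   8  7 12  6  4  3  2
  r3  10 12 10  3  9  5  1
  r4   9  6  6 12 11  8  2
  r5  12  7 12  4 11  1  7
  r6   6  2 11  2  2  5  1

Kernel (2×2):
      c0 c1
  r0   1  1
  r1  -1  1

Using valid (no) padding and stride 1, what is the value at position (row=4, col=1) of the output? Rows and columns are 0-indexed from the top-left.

The receptive field on the input at this output position is [6 6 / 7 12]. Elementwise product with the kernel and sum: 6·1 + 6·1 + 7·-1 + 12·1.

17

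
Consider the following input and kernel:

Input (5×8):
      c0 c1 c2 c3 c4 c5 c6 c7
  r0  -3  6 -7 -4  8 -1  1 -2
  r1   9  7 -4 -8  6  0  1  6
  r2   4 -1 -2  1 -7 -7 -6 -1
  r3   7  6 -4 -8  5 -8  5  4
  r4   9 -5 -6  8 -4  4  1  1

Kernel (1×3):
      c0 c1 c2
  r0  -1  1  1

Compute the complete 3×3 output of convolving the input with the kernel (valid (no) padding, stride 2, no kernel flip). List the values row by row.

2 11 -8
-7 -4 -6
-20 10 9

Output[0,0]: The receptive field on the input at this output position is [-3 6 -7]. Elementwise product with the kernel and sum: -3·-1 + 6·1 + -7·1.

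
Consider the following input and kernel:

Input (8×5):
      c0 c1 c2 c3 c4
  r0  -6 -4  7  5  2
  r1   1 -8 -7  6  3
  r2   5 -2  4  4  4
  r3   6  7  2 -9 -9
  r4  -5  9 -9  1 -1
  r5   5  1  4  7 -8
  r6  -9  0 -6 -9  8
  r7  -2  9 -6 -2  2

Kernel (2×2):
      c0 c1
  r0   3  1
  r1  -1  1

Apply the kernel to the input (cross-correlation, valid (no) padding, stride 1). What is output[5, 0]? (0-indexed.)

The receptive field on the input at this output position is [5 1 / -9 0]. Elementwise product with the kernel and sum: 5·3 + 1·1 + -9·-1 + 0·1.

25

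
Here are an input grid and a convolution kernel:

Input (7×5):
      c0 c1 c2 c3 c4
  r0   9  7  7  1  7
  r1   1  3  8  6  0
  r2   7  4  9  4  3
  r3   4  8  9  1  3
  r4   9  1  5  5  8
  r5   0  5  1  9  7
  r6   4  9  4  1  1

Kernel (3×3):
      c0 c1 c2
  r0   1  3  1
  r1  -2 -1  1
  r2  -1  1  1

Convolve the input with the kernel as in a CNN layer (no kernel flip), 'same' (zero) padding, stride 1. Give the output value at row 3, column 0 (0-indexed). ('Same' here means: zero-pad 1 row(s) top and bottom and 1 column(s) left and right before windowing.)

39

The receptive field on the zero-padded input at this output position is [0 7 4 / 0 4 8 / 0 9 1]. Elementwise product with the kernel and sum: 0·1 + 7·3 + 4·1 + 0·-2 + 4·-1 + 8·1 + 0·-1 + 9·1 + 1·1.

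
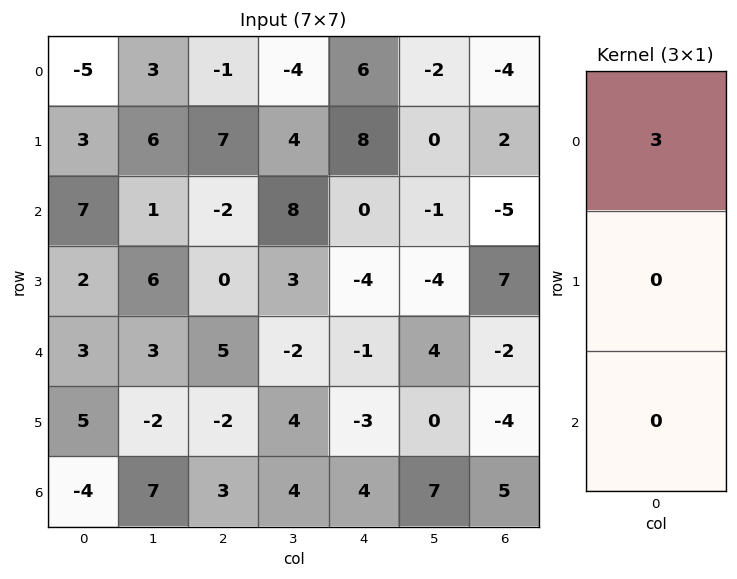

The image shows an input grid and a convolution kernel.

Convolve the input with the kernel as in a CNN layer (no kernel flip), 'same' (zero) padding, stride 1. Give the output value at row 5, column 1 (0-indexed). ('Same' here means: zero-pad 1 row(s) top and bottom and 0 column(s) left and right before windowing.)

The receptive field on the zero-padded input at this output position is [3 / -2 / 7]. Elementwise product with the kernel and sum: 3·3.

9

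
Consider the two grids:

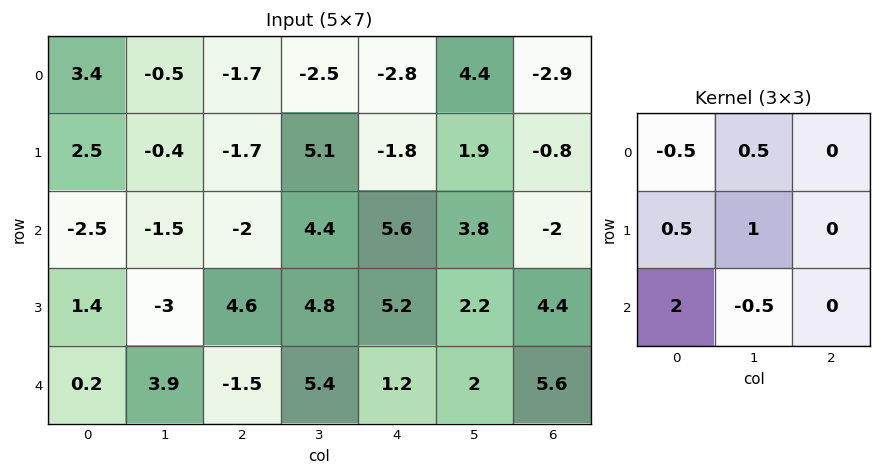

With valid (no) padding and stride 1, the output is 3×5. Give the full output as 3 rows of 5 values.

Output[0,0]: The receptive field on the input at this output position is [3.4 -0.5 -1.7 / 2.5 -0.4 -1.7 / -2.5 -1.5 -2]. Elementwise product with the kernel and sum: 3.4·-0.5 + -0.5·0.5 + 2.5·0.5 + -0.4·1 + -2.5·2 + -1.5·-0.5.

-5.35 -4.5 -2.35 6.6 13.9
0.1 -11.7 13.6 11.35 17.75
-3.35 11.4 4.6 18.4 5.3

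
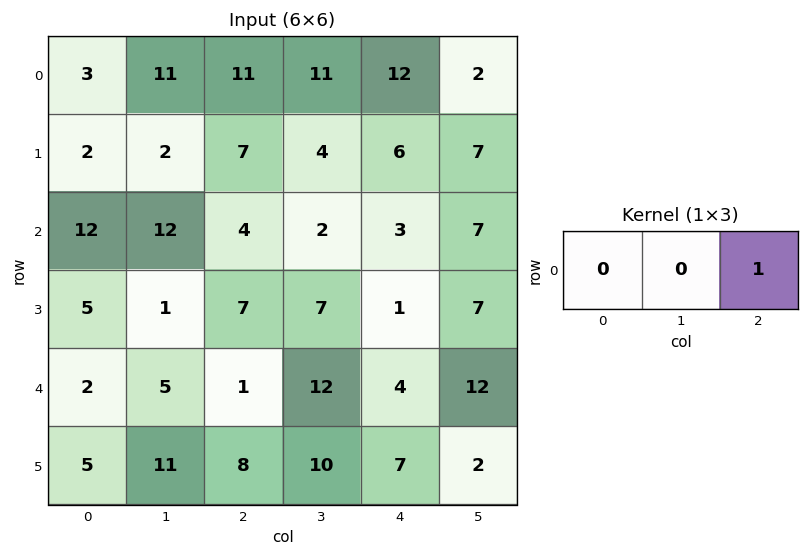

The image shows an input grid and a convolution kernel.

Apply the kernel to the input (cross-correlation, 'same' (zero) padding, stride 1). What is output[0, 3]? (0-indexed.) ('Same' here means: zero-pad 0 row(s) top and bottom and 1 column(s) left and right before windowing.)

12

The receptive field on the zero-padded input at this output position is [11 11 12]. Elementwise product with the kernel and sum: 12·1.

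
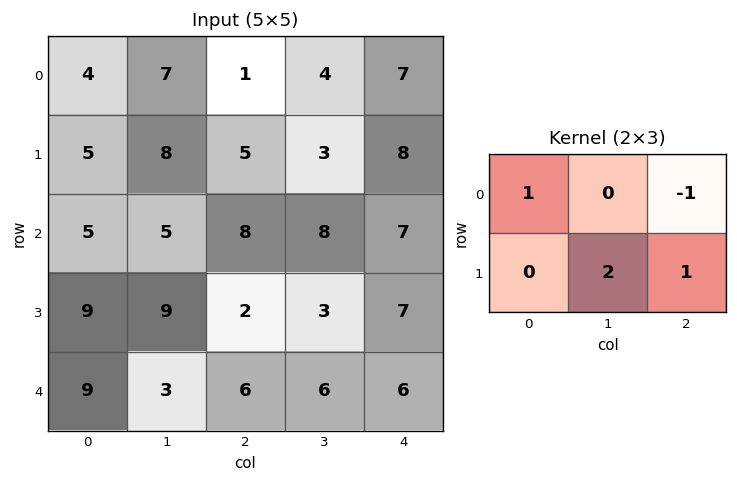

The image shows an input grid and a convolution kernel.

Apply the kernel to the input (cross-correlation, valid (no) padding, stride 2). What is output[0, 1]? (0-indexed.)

The receptive field on the input at this output position is [1 4 7 / 5 3 8]. Elementwise product with the kernel and sum: 1·1 + 7·-1 + 3·2 + 8·1.

8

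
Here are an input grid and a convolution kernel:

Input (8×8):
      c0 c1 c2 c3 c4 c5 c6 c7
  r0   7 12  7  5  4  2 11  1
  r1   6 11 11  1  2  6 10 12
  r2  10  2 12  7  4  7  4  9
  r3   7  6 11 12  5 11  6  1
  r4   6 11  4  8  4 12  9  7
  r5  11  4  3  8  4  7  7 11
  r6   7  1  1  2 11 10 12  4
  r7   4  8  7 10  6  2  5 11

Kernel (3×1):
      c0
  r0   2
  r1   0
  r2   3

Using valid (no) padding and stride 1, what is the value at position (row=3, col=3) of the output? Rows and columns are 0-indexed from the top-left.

48

The receptive field on the input at this output position is [12 / 8 / 8]. Elementwise product with the kernel and sum: 12·2 + 8·3.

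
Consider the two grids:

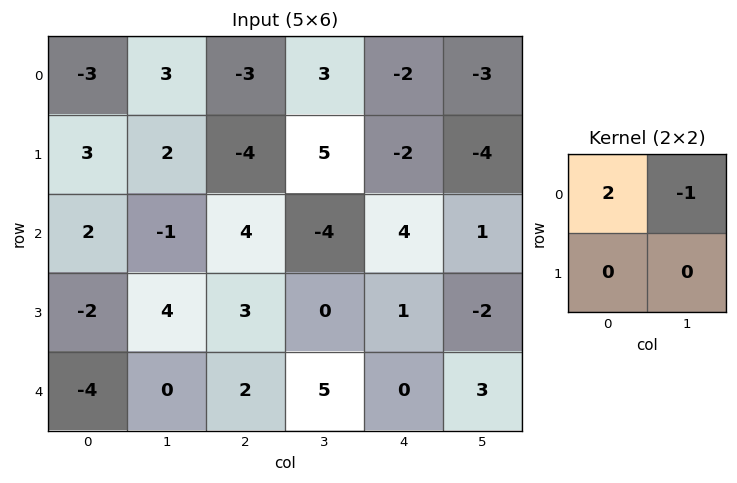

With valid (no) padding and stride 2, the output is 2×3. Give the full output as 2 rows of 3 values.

-9 -9 -1
5 12 7

Output[0,0]: The receptive field on the input at this output position is [-3 3 / 3 2]. Elementwise product with the kernel and sum: -3·2 + 3·-1.
Output[0,1]: The receptive field on the input at this output position is [-3 3 / -4 5]. Elementwise product with the kernel and sum: -3·2 + 3·-1.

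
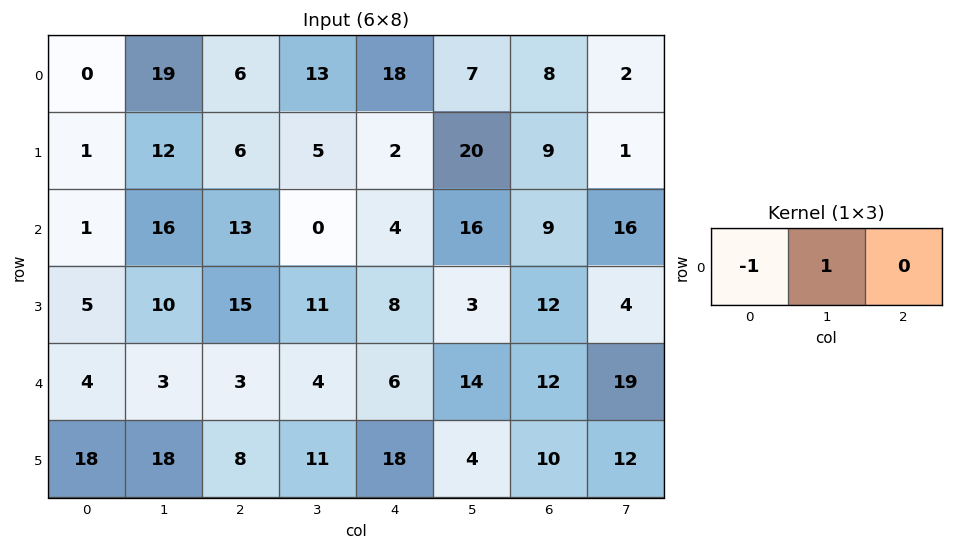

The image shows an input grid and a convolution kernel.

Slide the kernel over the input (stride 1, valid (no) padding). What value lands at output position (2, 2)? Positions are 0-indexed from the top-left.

The receptive field on the input at this output position is [13 0 4]. Elementwise product with the kernel and sum: 13·-1 + 0·1.

-13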